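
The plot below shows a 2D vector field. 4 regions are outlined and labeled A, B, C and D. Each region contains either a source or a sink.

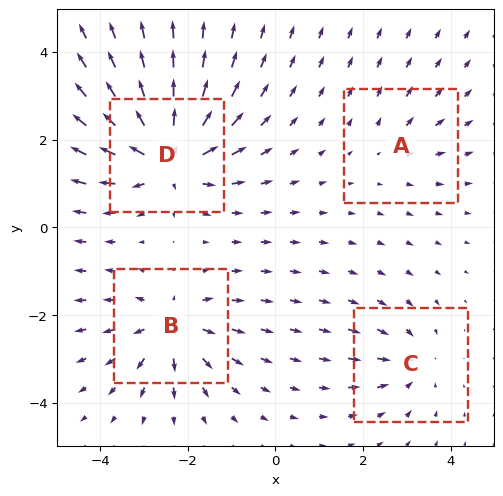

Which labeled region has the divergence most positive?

Divergence at each region's feature centre — A: about +2, B: about +5, C: about -4, D: about +8. Region D is most positive.

D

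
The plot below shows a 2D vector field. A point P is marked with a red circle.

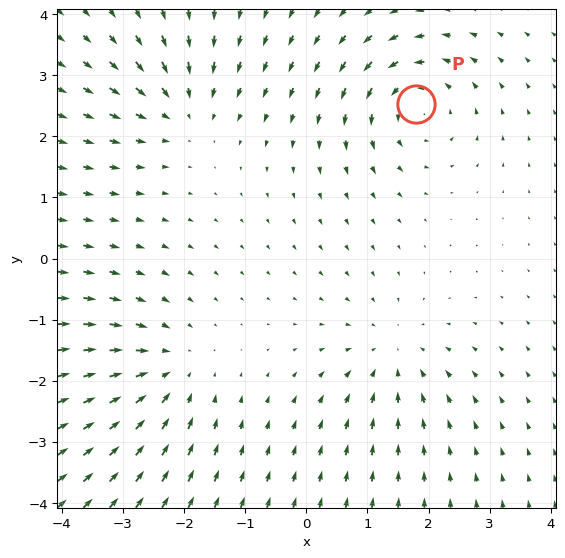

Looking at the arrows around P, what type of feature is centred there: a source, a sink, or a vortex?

At P (1.8, 2.5) the arrows circulate counterclockwise. Divergence ≈0, curl about +6 — near-zero divergence with nonzero curl is a vortex.

vortex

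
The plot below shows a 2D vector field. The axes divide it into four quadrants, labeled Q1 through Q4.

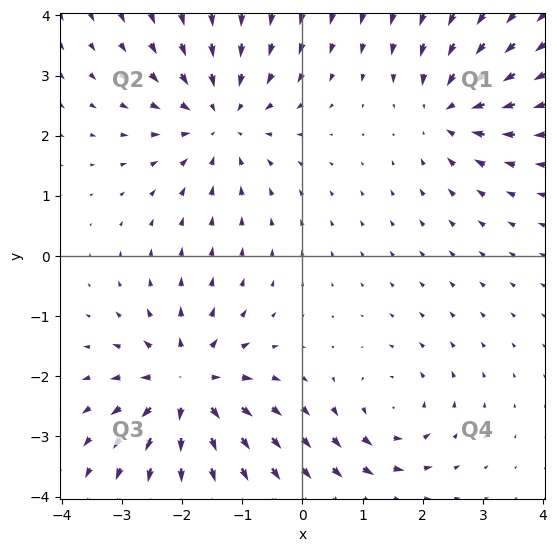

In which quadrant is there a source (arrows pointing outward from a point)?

The source sits at approximately (-1.9, -2.2), which lies in quadrant Q3. The divergence there is about +6, positive as expected for a source.

Q3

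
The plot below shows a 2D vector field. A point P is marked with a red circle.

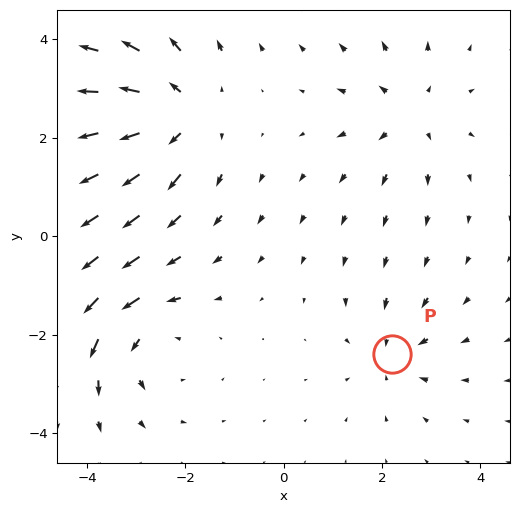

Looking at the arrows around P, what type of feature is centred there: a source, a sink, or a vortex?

sink

At P (2.2, -2.4) the arrows converge inward. Divergence about -3, curl ≈0 — negative divergence with near-zero curl is a sink.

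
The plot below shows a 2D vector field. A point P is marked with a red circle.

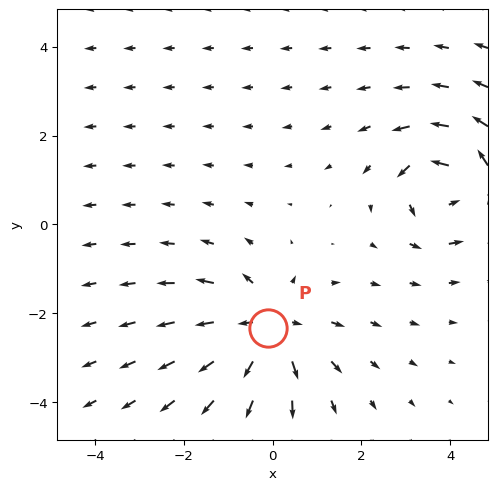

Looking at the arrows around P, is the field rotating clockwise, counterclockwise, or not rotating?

not rotating

Near P at (-0.1, -2.3) the arrows show no circulation. The curl there is ≈0.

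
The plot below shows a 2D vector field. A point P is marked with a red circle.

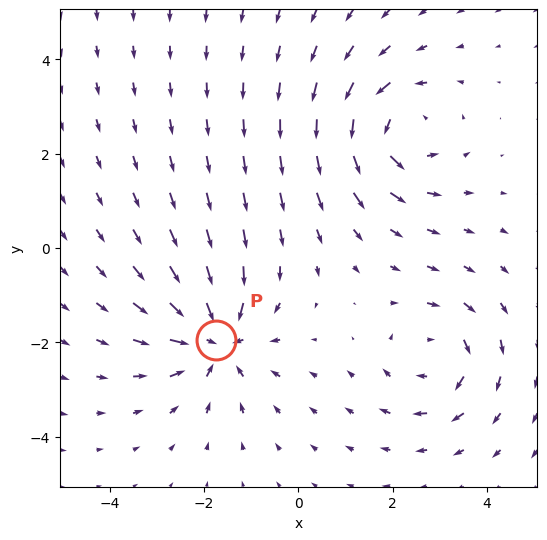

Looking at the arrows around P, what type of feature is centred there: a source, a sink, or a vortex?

sink

At P (-1.8, -2.0) the arrows converge inward. Divergence about -5, curl ≈0 — negative divergence with near-zero curl is a sink.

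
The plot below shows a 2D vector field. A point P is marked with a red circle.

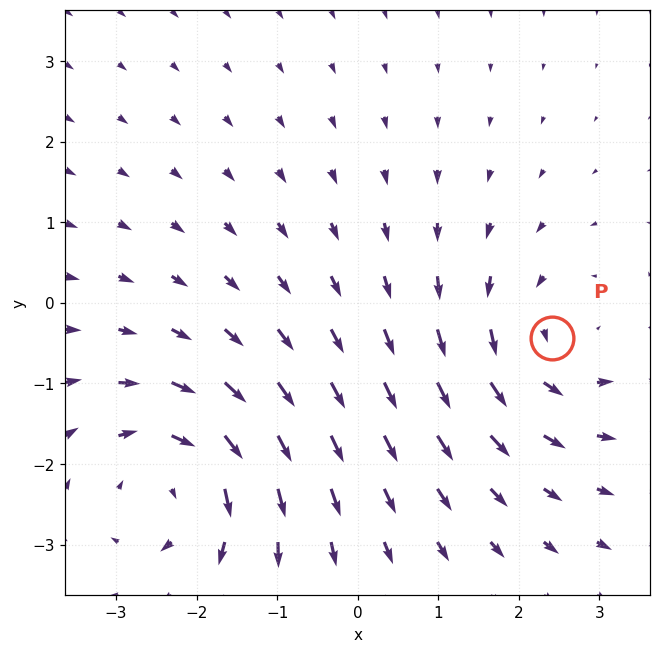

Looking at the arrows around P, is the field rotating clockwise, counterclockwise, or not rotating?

Near P at (2.4, -0.4) the arrows circulate counterclockwise. The curl (z-component) there is about +2; positive curl means counterclockwise rotation.

counterclockwise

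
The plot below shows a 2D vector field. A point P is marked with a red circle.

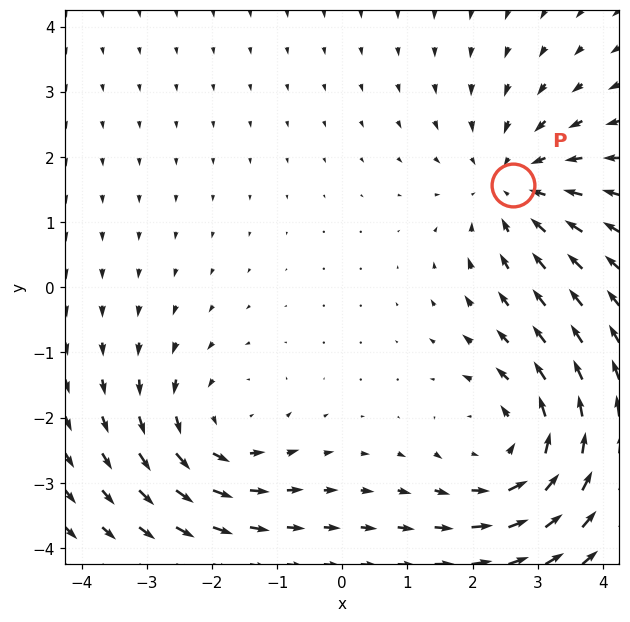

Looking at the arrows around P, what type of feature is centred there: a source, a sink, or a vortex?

At P (2.6, 1.6) the arrows converge inward. Divergence about -3, curl ≈0 — negative divergence with near-zero curl is a sink.

sink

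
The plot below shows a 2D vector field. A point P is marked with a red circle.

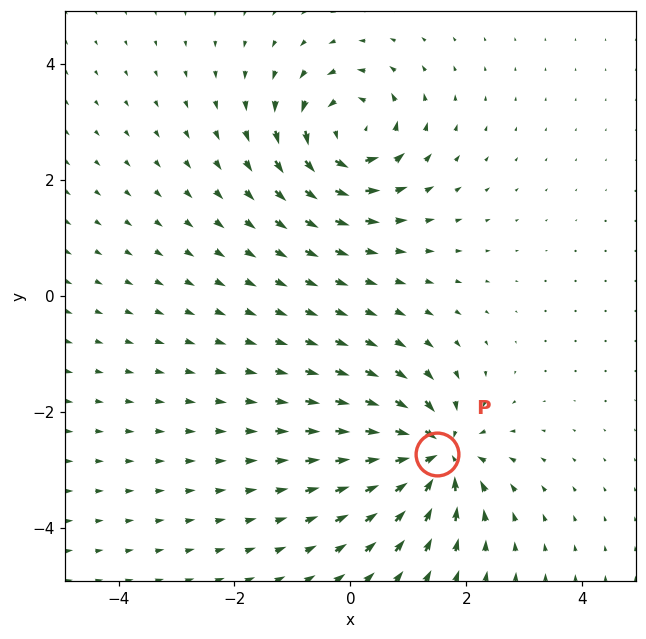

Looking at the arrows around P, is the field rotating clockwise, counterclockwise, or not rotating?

not rotating

Near P at (1.5, -2.7) the arrows show no circulation. The curl there is ≈0.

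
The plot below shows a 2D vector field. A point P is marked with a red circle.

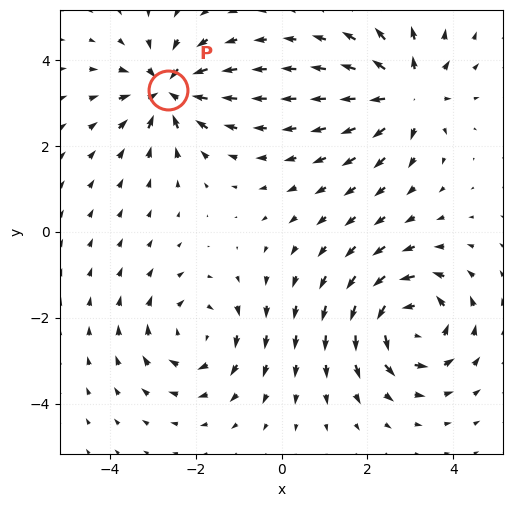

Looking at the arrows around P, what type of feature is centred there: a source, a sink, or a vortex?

sink

At P (-2.6, 3.3) the arrows converge inward. Divergence about -5, curl ≈0 — negative divergence with near-zero curl is a sink.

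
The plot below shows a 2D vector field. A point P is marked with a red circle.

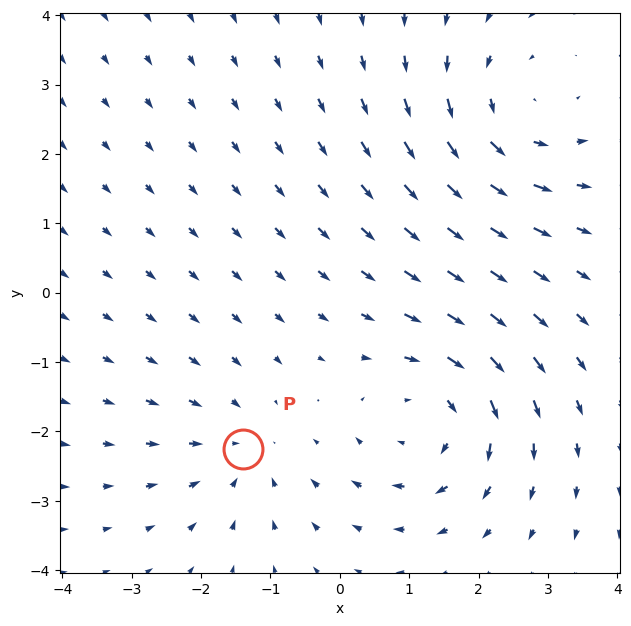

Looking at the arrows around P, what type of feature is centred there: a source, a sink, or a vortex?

sink

At P (-1.4, -2.3) the arrows converge inward. Divergence about -3, curl ≈0 — negative divergence with near-zero curl is a sink.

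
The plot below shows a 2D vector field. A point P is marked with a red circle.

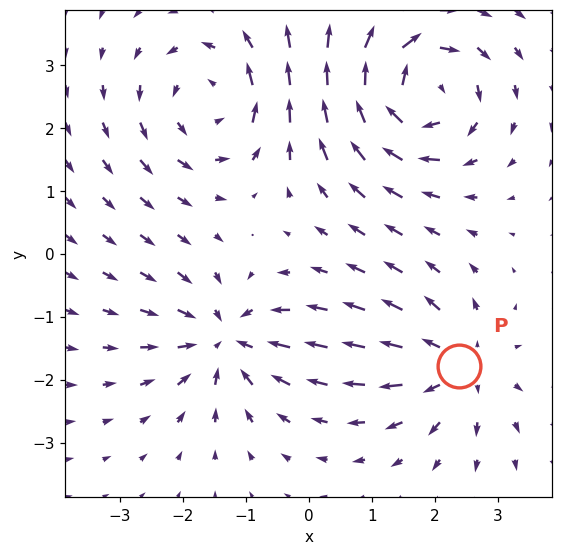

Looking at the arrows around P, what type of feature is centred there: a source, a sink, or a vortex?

At P (2.4, -1.8) the arrows spread outward. Divergence about +3, curl ≈0 — positive divergence with near-zero curl is a source.

source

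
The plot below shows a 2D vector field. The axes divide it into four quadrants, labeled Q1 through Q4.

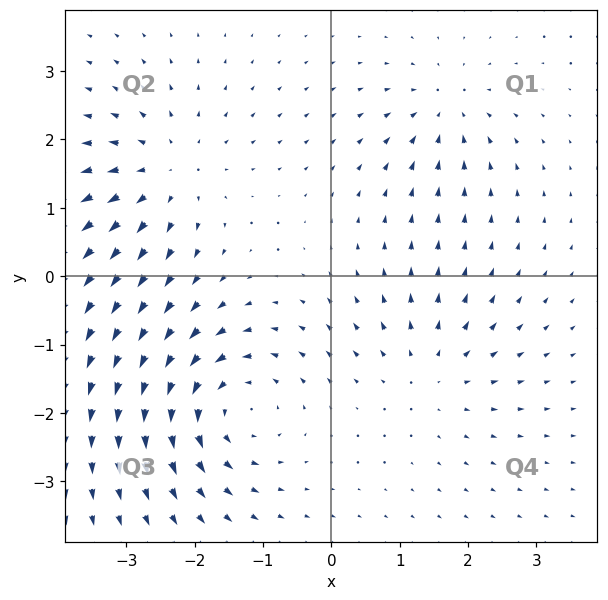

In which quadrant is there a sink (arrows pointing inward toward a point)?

The sink sits at approximately (1.7, 2.4), which lies in quadrant Q1. The divergence there is about -4, negative as expected for a sink.

Q1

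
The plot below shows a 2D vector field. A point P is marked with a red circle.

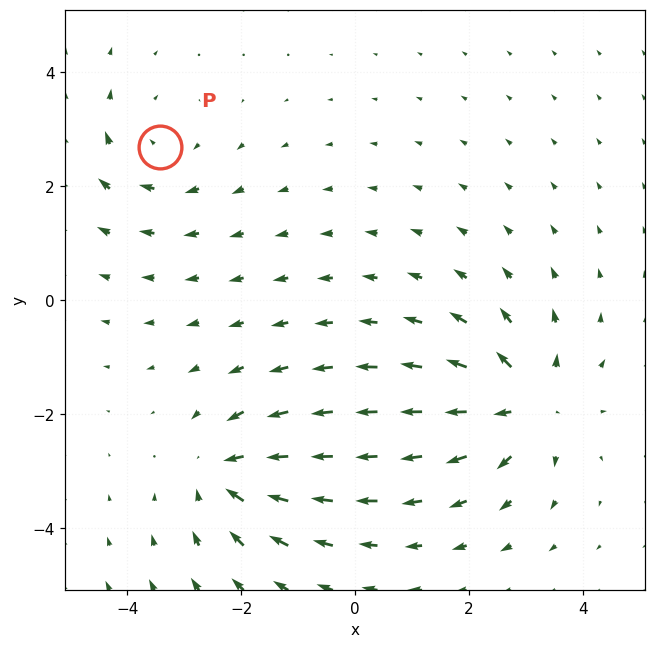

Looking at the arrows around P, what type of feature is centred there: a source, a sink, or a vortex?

vortex

At P (-3.4, 2.7) the arrows circulate clockwise. Divergence ≈0, curl about -3 — near-zero divergence with nonzero curl is a vortex.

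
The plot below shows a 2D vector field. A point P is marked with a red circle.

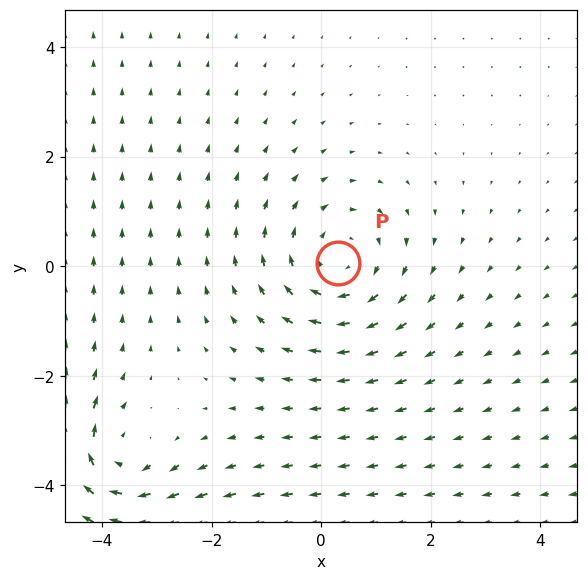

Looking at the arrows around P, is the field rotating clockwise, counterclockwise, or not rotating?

clockwise

Near P at (0.3, 0.1) the arrows circulate clockwise. The curl (z-component) there is about -3; negative curl means clockwise rotation.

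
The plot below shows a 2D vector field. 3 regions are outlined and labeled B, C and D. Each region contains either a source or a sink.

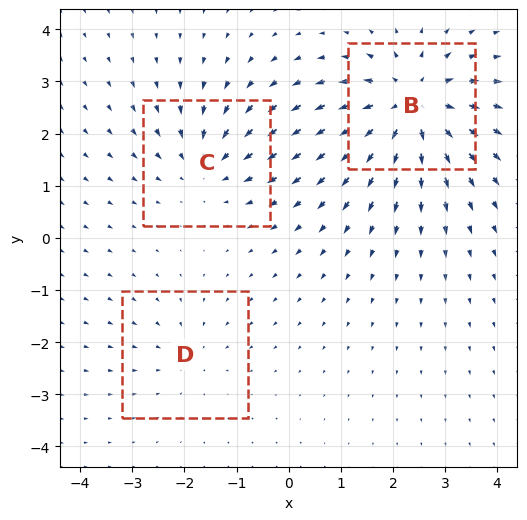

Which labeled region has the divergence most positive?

B

Divergence at each region's feature centre — B: about +5, C: about -3, D: about -2. Region B is most positive.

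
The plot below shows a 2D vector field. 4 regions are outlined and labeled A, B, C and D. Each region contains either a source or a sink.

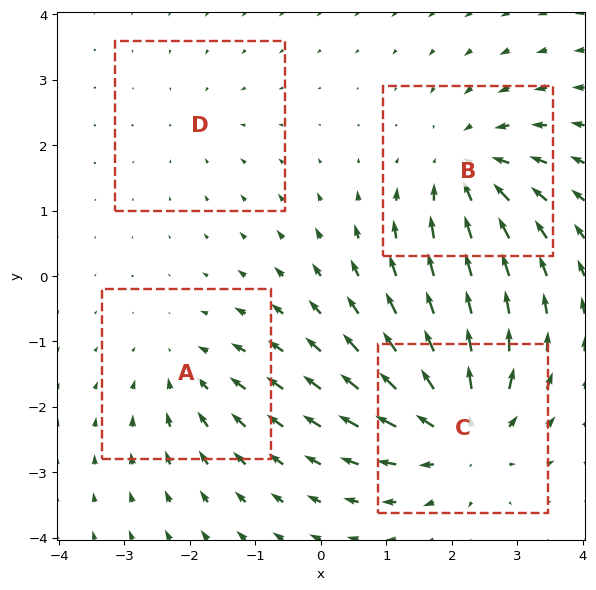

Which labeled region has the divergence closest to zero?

Divergence at each region's feature centre — A: about -3, B: about -5, C: about +6, D: about -2. Region D is closest to zero.

D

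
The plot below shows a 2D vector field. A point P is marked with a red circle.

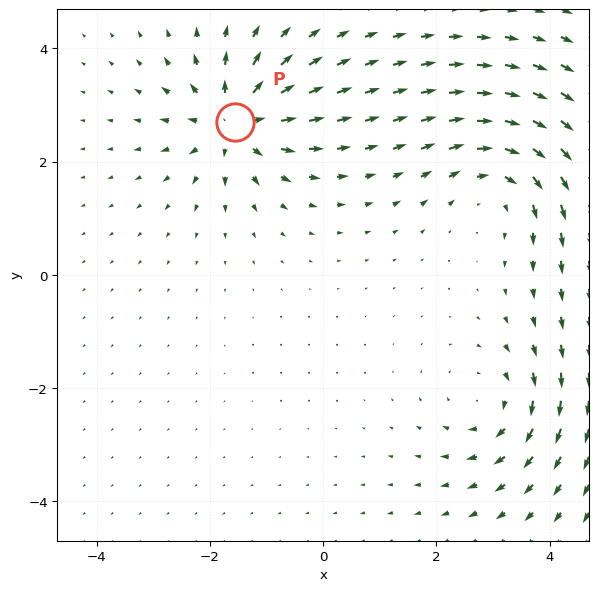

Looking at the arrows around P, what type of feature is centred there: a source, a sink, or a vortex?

At P (-1.6, 2.7) the arrows spread outward. Divergence about +5, curl ≈0 — positive divergence with near-zero curl is a source.

source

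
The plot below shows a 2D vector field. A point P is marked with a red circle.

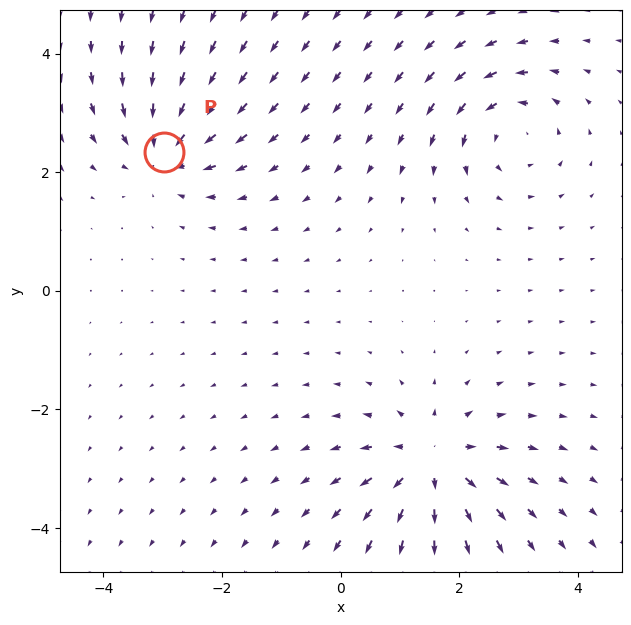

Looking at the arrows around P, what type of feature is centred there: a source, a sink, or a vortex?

At P (-3.0, 2.3) the arrows converge inward. Divergence about -5, curl ≈0 — negative divergence with near-zero curl is a sink.

sink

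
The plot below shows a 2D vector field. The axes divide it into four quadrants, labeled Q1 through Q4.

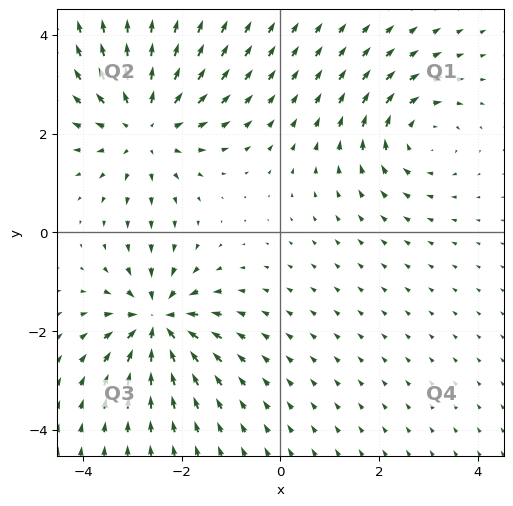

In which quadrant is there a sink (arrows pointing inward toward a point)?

Q3

The sink sits at approximately (-2.5, -1.8), which lies in quadrant Q3. The divergence there is about -5, negative as expected for a sink.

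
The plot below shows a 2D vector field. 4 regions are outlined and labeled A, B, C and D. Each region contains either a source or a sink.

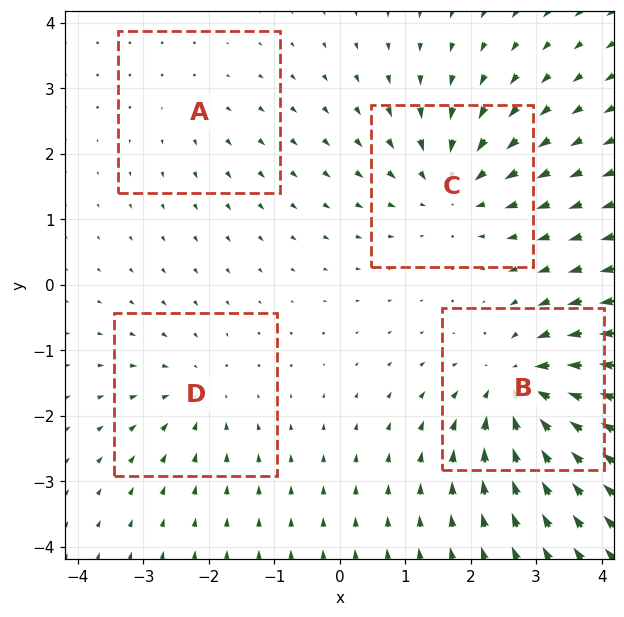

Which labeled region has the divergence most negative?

Divergence at each region's feature centre — A: about +2, B: about -7, C: about -5, D: about -4. Region B is most negative.

B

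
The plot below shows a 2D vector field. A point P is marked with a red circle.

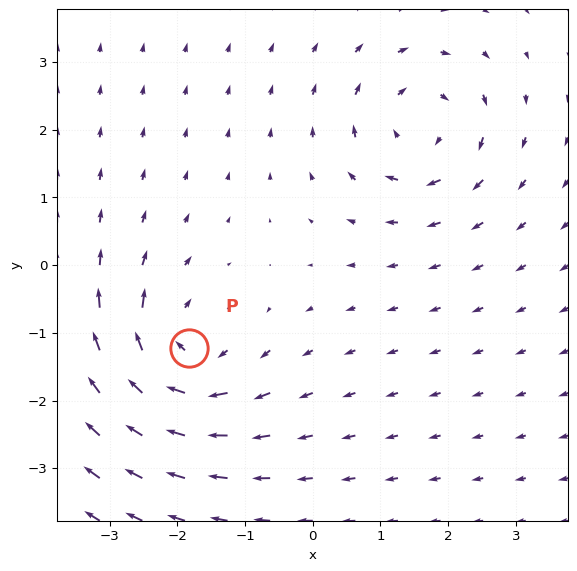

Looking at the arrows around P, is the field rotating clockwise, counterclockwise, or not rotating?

clockwise

Near P at (-1.8, -1.2) the arrows circulate clockwise. The curl (z-component) there is about -7; negative curl means clockwise rotation.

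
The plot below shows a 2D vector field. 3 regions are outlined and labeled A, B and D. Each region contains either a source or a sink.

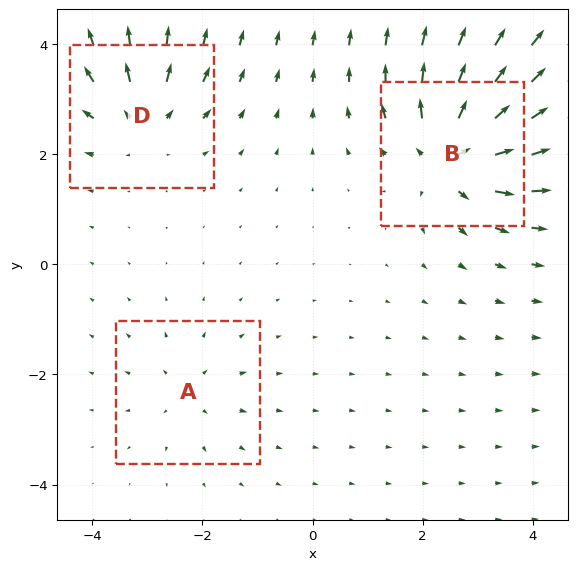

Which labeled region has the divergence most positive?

B

Divergence at each region's feature centre — A: about +2, B: about +6, D: about +4. Region B is most positive.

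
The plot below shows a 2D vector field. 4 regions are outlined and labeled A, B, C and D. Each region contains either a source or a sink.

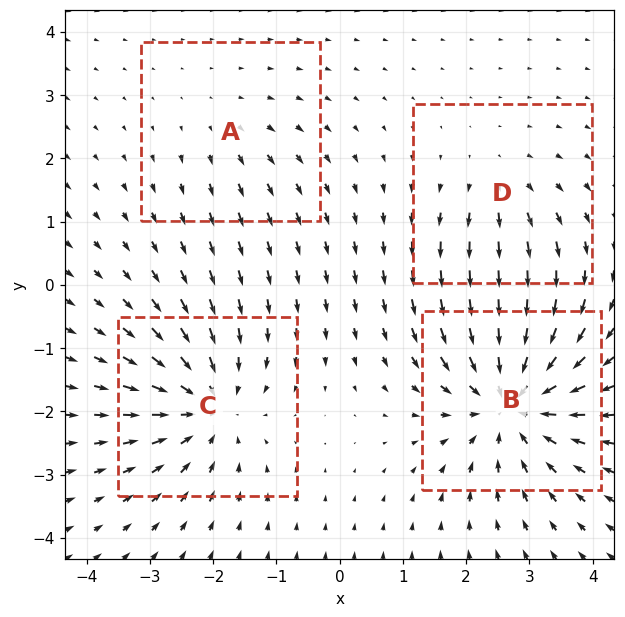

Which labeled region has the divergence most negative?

B

Divergence at each region's feature centre — A: about +2, B: about -6, C: about -5, D: about +3. Region B is most negative.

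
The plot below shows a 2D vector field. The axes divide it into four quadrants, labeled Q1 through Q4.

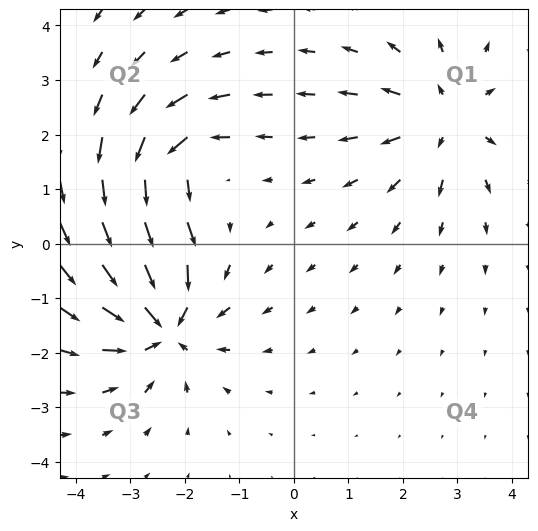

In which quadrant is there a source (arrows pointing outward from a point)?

The source sits at approximately (2.8, 2.3), which lies in quadrant Q1. The divergence there is about +4, positive as expected for a source.

Q1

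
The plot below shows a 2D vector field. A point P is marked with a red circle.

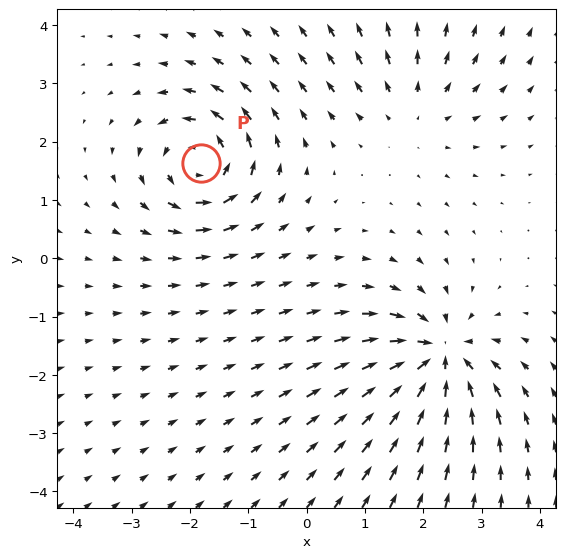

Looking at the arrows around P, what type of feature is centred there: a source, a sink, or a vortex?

At P (-1.8, 1.6) the arrows circulate counterclockwise. Divergence ≈0, curl about +6 — near-zero divergence with nonzero curl is a vortex.

vortex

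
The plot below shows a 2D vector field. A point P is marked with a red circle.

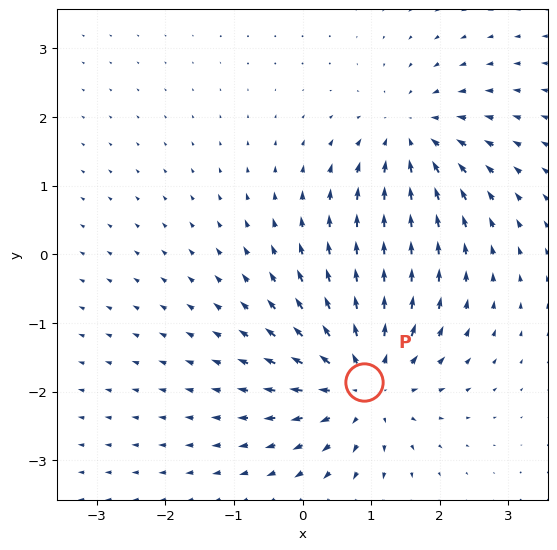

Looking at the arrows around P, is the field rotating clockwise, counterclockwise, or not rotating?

Near P at (0.9, -1.9) the arrows show no circulation. The curl there is ≈0.

not rotating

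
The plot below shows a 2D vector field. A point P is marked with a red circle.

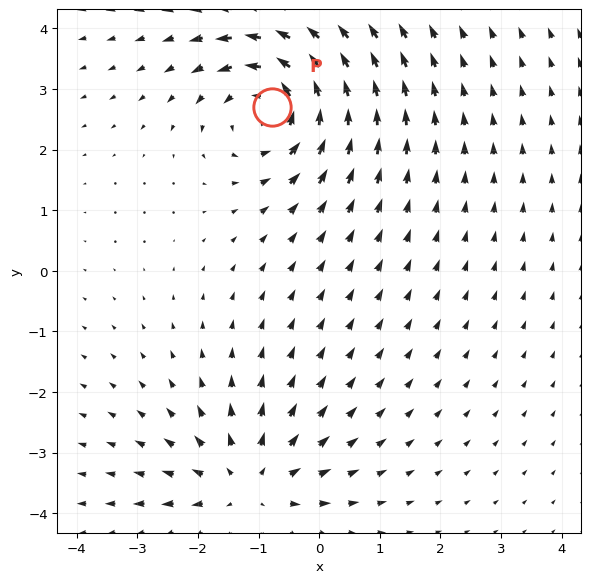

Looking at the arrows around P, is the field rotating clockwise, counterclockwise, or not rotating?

Near P at (-0.8, 2.7) the arrows circulate counterclockwise. The curl (z-component) there is about +5; positive curl means counterclockwise rotation.

counterclockwise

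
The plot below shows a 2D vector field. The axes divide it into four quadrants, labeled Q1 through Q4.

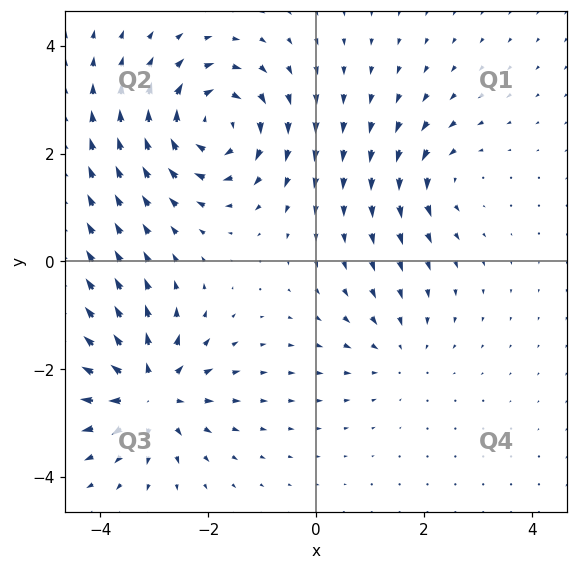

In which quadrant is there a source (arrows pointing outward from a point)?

The source sits at approximately (-3.1, -2.4), which lies in quadrant Q3. The divergence there is about +6, positive as expected for a source.

Q3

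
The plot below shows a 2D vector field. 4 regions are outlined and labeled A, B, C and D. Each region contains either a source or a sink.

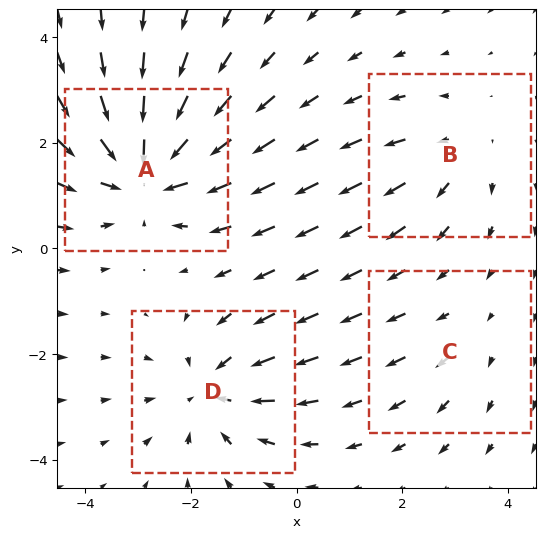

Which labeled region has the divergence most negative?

A

Divergence at each region's feature centre — A: about -6, B: about +3, C: about +2, D: about -5. Region A is most negative.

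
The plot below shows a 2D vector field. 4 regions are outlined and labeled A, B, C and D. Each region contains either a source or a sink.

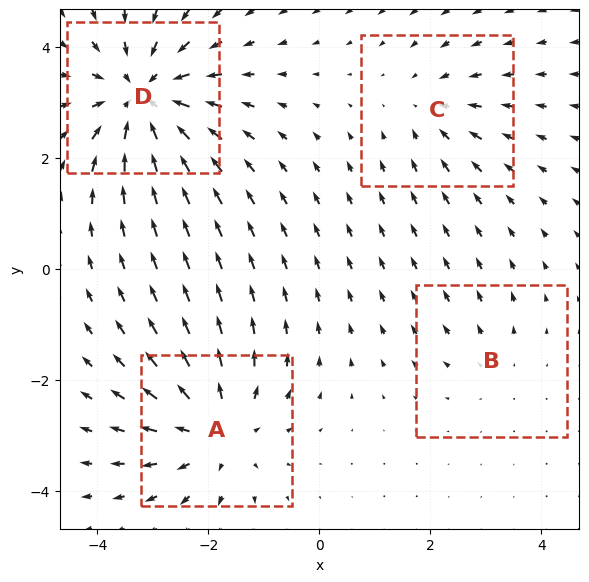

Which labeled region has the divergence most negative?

Divergence at each region's feature centre — A: about +5, B: about +2, C: about -3, D: about -6. Region D is most negative.

D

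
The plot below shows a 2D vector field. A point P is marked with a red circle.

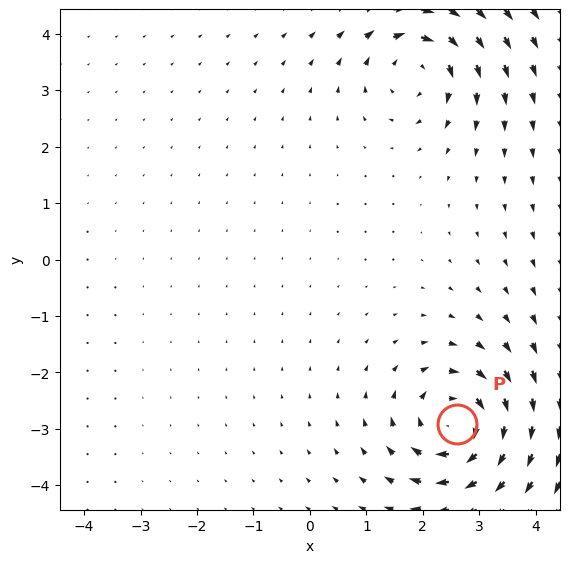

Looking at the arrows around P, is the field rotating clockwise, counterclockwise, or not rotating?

clockwise

Near P at (2.6, -2.9) the arrows circulate clockwise. The curl (z-component) there is about -5; negative curl means clockwise rotation.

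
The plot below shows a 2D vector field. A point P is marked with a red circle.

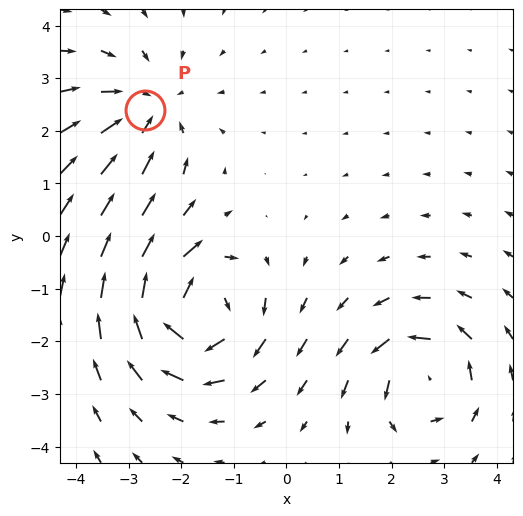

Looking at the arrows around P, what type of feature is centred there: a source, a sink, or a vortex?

At P (-2.7, 2.4) the arrows converge inward. Divergence about -3, curl ≈0 — negative divergence with near-zero curl is a sink.

sink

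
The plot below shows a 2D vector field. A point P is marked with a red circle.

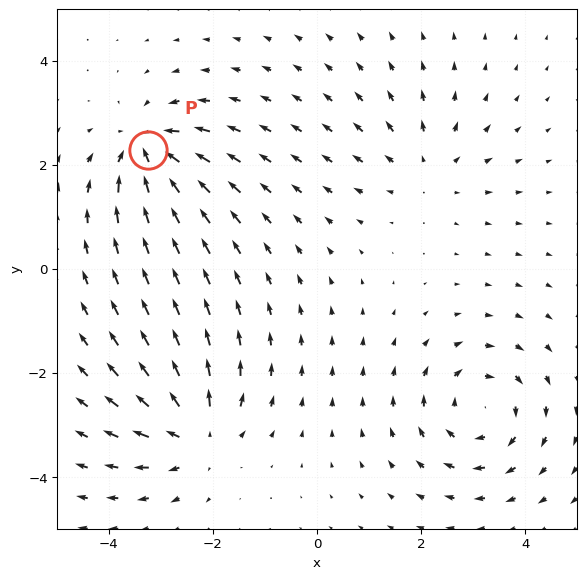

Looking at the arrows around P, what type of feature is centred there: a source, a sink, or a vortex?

sink

At P (-3.2, 2.3) the arrows converge inward. Divergence about -6, curl ≈0 — negative divergence with near-zero curl is a sink.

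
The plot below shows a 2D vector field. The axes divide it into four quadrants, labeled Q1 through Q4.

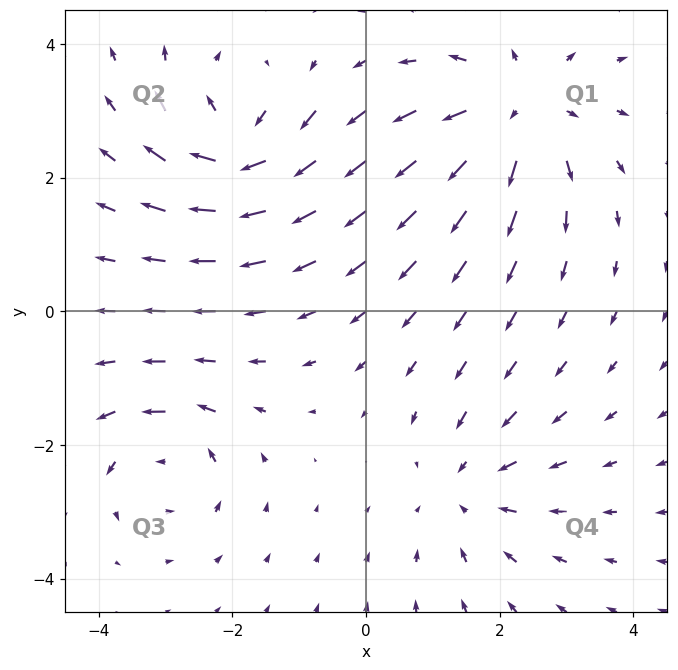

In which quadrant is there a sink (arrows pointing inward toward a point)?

The sink sits at approximately (1.5, -2.7), which lies in quadrant Q4. The divergence there is about -3, negative as expected for a sink.

Q4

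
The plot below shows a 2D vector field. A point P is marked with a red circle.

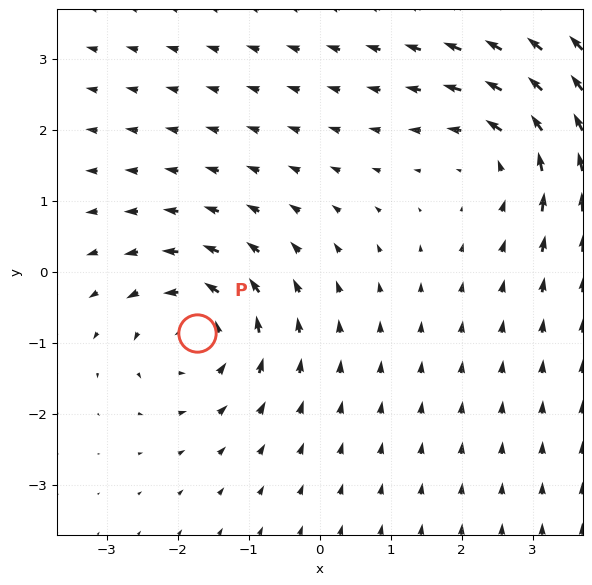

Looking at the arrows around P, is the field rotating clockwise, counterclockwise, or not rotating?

counterclockwise

Near P at (-1.7, -0.9) the arrows circulate counterclockwise. The curl (z-component) there is about +4; positive curl means counterclockwise rotation.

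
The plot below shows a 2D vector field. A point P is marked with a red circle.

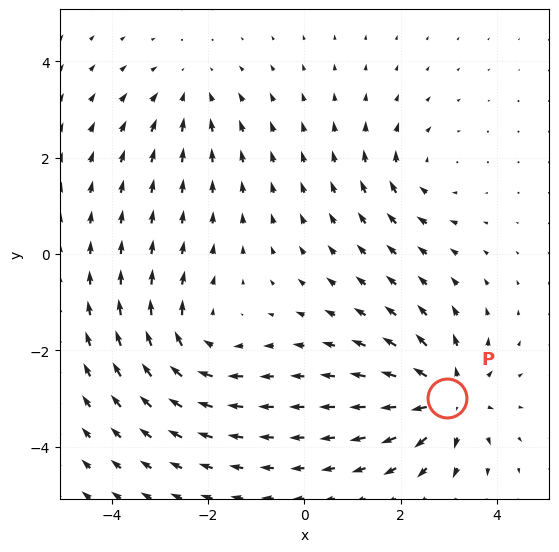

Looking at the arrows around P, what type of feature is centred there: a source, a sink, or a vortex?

At P (3.0, -3.0) the arrows spread outward. Divergence about +5, curl ≈0 — positive divergence with near-zero curl is a source.

source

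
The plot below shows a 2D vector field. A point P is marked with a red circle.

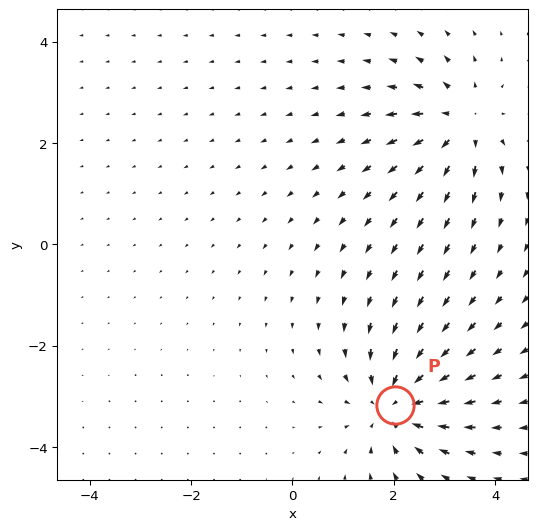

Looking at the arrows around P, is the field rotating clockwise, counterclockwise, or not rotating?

Near P at (2.0, -3.2) the arrows show no circulation. The curl there is ≈0.

not rotating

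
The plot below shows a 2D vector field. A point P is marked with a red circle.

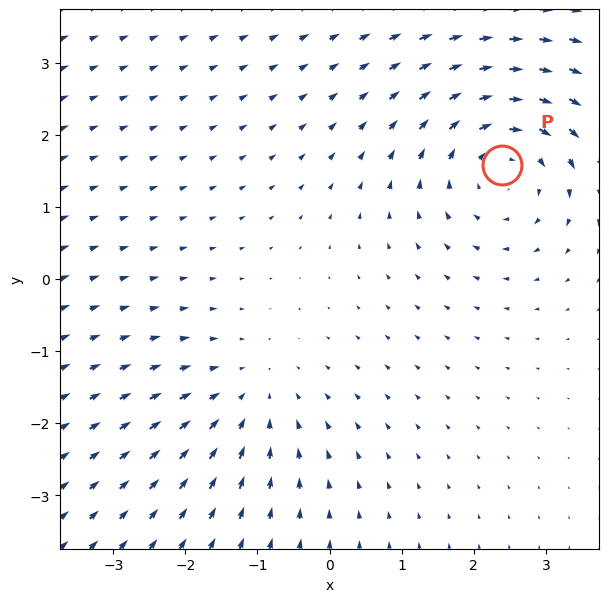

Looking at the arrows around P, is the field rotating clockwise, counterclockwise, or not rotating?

Near P at (2.4, 1.6) the arrows circulate clockwise. The curl (z-component) there is about -4; negative curl means clockwise rotation.

clockwise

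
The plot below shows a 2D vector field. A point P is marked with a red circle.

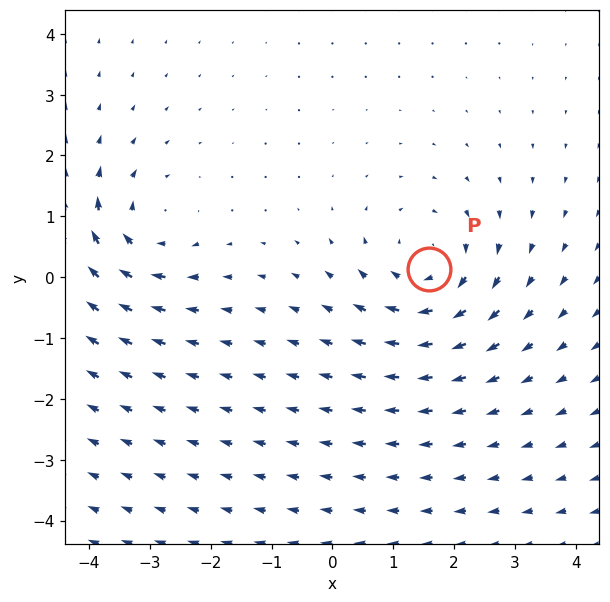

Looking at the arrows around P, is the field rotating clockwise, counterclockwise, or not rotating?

clockwise

Near P at (1.6, 0.1) the arrows circulate clockwise. The curl (z-component) there is about -4; negative curl means clockwise rotation.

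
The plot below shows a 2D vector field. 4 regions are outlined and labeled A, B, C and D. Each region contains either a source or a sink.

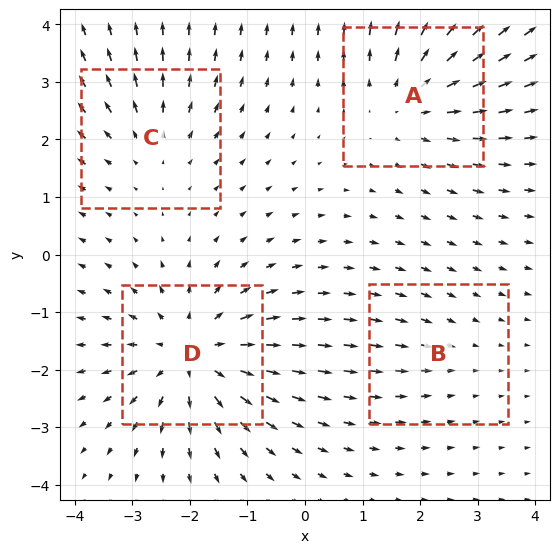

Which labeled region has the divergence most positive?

D

Divergence at each region's feature centre — A: about +4, B: about -2, C: about +3, D: about +6. Region D is most positive.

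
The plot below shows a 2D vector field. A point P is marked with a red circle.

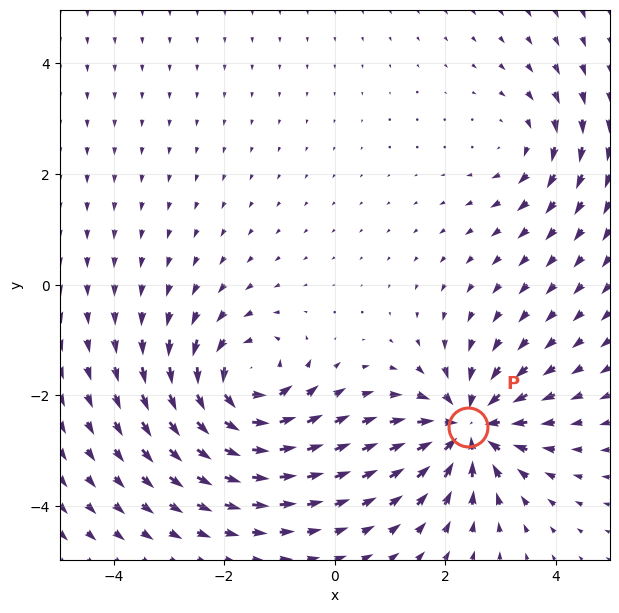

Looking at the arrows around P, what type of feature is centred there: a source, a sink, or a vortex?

sink

At P (2.4, -2.6) the arrows converge inward. Divergence about -6, curl ≈0 — negative divergence with near-zero curl is a sink.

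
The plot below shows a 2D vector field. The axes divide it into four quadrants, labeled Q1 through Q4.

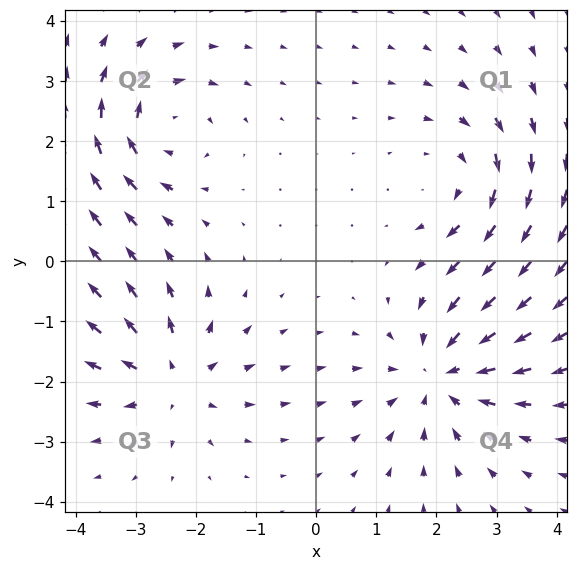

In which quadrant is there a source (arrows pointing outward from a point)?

The source sits at approximately (-2.4, -2.0), which lies in quadrant Q3. The divergence there is about +5, positive as expected for a source.

Q3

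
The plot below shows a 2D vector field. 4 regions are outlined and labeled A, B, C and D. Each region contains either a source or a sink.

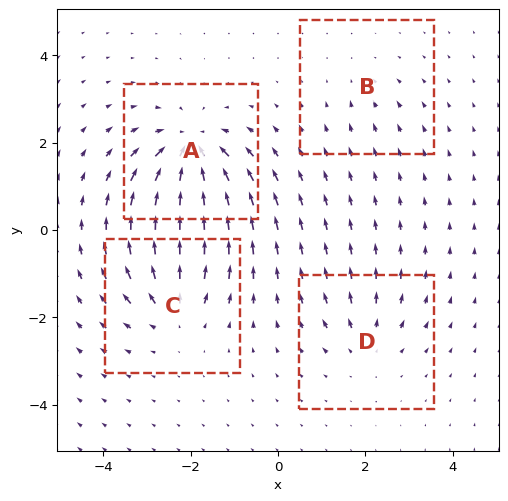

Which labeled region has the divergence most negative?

Divergence at each region's feature centre — A: about -7, B: about -2, C: about +5, D: about +4. Region A is most negative.

A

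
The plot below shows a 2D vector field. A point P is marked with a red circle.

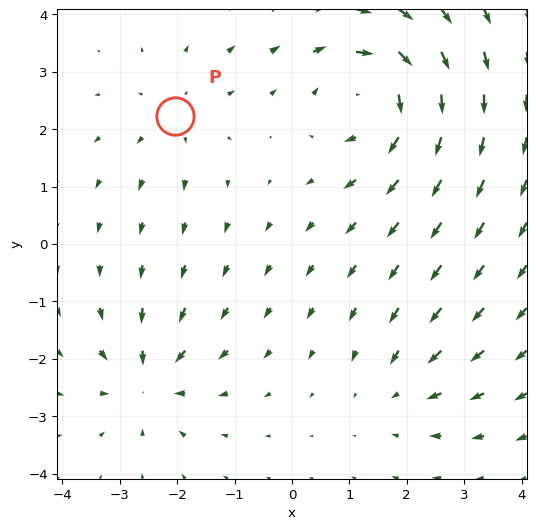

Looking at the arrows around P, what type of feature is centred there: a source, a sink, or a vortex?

At P (-2.0, 2.2) the arrows spread outward. Divergence about +2, curl ≈0 — positive divergence with near-zero curl is a source.

source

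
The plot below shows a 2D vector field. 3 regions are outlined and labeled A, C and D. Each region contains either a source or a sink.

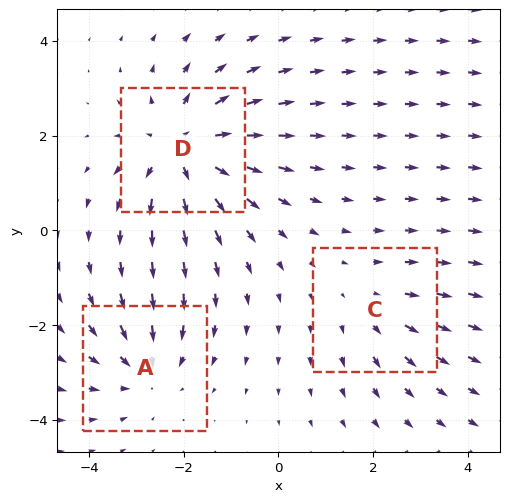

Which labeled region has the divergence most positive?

D

Divergence at each region's feature centre — A: about -3, C: about +2, D: about +4. Region D is most positive.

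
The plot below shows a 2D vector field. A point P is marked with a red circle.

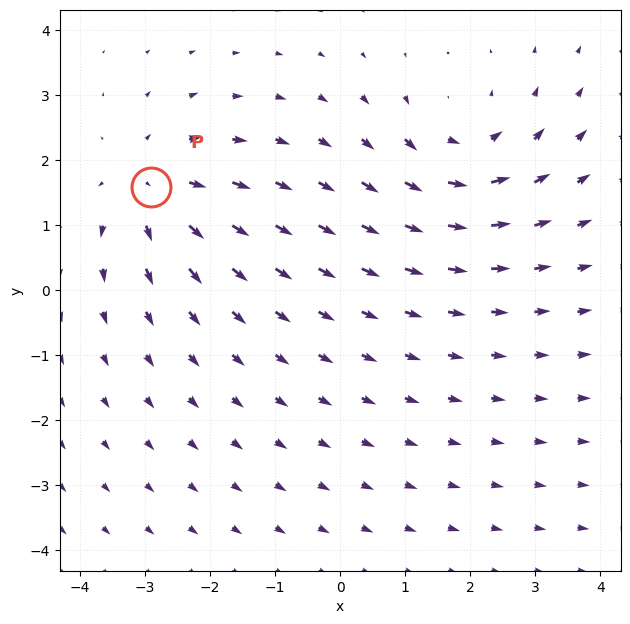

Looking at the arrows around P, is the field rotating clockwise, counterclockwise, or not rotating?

Near P at (-2.9, 1.6) the arrows show no circulation. The curl there is ≈0.

not rotating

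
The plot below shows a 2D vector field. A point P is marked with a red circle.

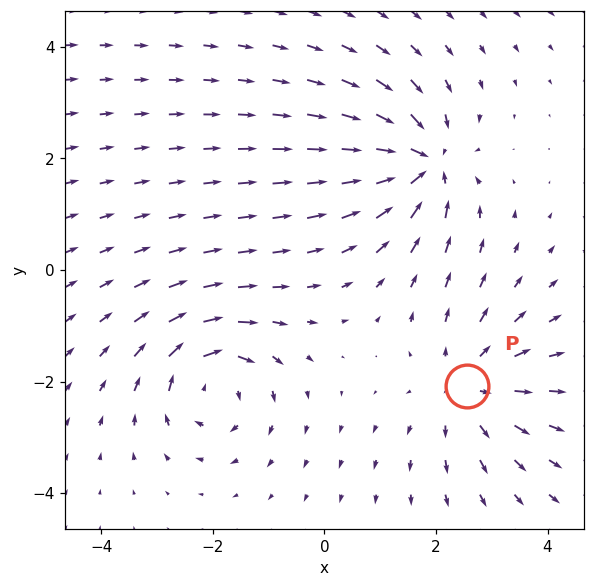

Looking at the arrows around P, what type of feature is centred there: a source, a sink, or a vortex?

At P (2.6, -2.1) the arrows spread outward. Divergence about +3, curl ≈0 — positive divergence with near-zero curl is a source.

source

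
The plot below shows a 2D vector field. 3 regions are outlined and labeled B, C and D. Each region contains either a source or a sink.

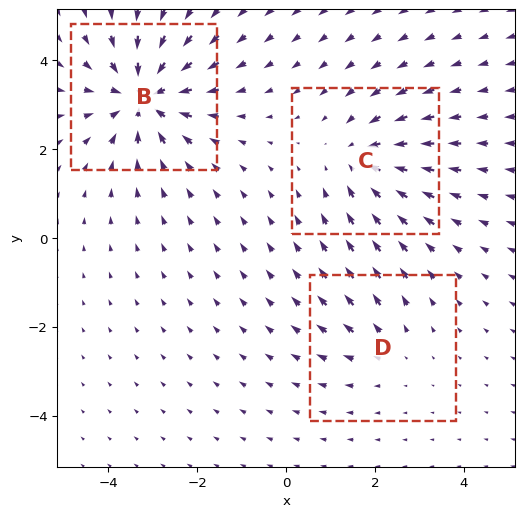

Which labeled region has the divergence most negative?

Divergence at each region's feature centre — B: about -5, C: about -3, D: about +2. Region B is most negative.

B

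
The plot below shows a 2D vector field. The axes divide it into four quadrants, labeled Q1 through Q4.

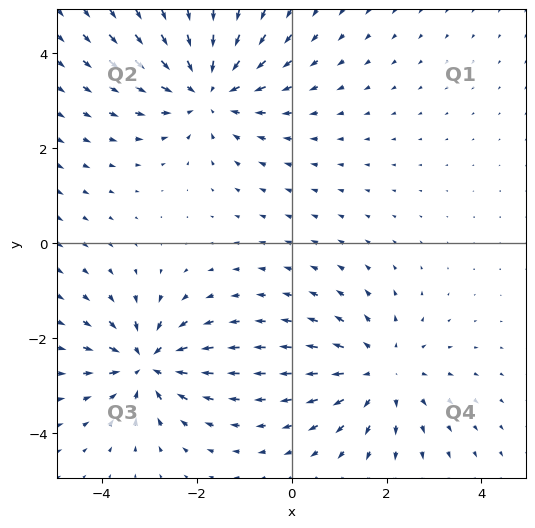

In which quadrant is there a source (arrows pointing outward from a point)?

Q4

The source sits at approximately (1.9, -2.7), which lies in quadrant Q4. The divergence there is about +3, positive as expected for a source.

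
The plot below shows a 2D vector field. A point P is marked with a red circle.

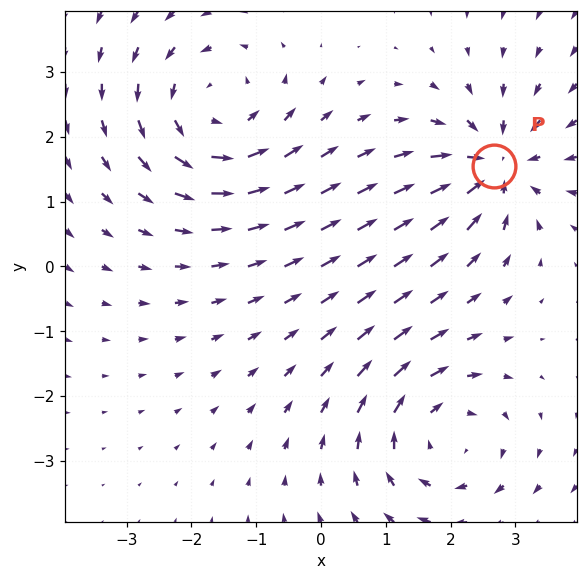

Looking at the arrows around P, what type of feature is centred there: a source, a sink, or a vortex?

sink

At P (2.7, 1.5) the arrows converge inward. Divergence about -5, curl ≈0 — negative divergence with near-zero curl is a sink.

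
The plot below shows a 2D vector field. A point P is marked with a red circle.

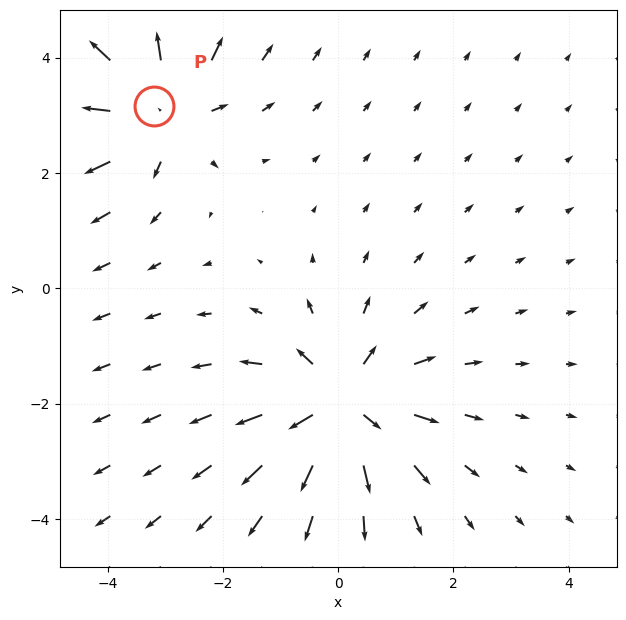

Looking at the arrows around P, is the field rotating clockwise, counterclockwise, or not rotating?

not rotating

Near P at (-3.2, 3.2) the arrows show no circulation. The curl there is ≈0.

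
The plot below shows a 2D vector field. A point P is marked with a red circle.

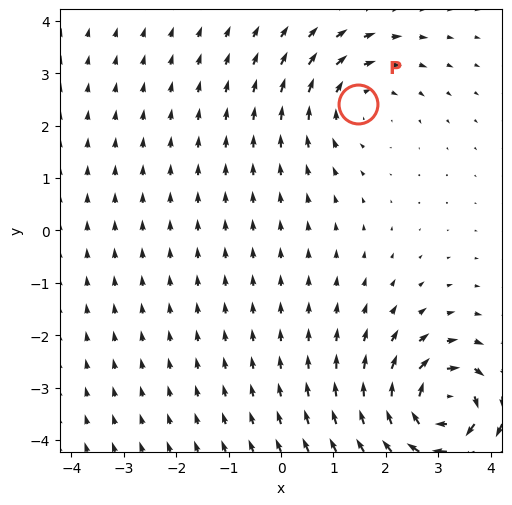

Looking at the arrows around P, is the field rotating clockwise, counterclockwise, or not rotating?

Near P at (1.5, 2.4) the arrows circulate clockwise. The curl (z-component) there is about -3; negative curl means clockwise rotation.

clockwise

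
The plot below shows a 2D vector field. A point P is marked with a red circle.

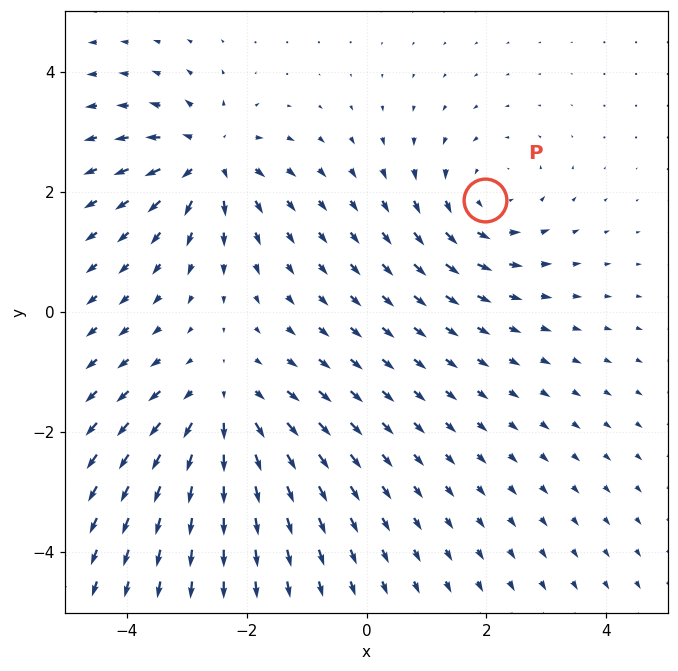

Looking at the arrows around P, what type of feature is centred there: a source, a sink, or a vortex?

vortex

At P (2.0, 1.9) the arrows circulate counterclockwise. Divergence ≈0, curl about +4 — near-zero divergence with nonzero curl is a vortex.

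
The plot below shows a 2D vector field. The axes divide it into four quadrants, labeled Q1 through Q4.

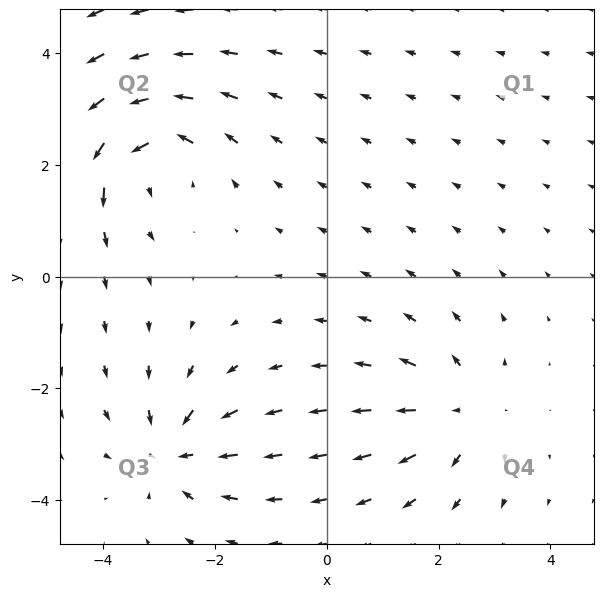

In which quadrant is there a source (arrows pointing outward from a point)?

The source sits at approximately (2.4, -2.4), which lies in quadrant Q4. The divergence there is about +3, positive as expected for a source.

Q4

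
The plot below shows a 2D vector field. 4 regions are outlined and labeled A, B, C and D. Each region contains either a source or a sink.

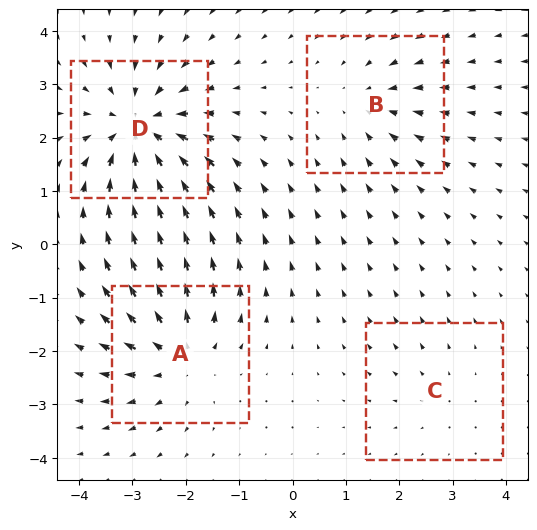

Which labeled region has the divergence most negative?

D

Divergence at each region's feature centre — A: about +5, B: about -3, C: about +2, D: about -7. Region D is most negative.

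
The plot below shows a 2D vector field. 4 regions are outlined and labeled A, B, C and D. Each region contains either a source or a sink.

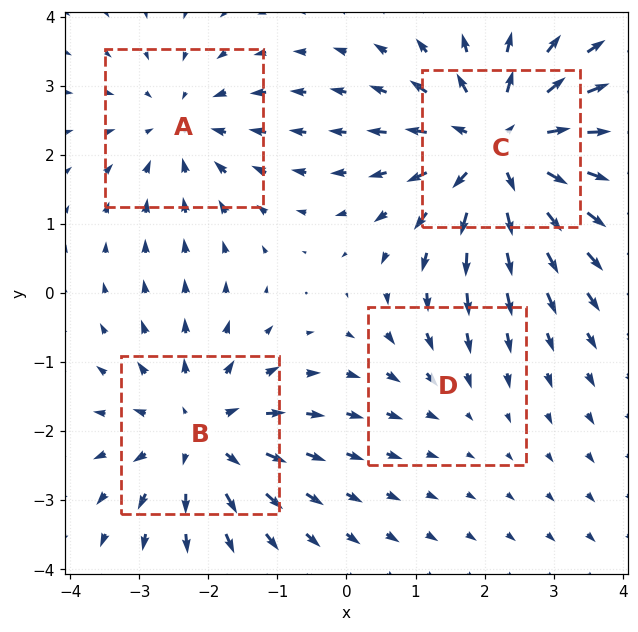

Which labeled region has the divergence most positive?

Divergence at each region's feature centre — A: about -3, B: about +4, C: about +6, D: about -2. Region C is most positive.

C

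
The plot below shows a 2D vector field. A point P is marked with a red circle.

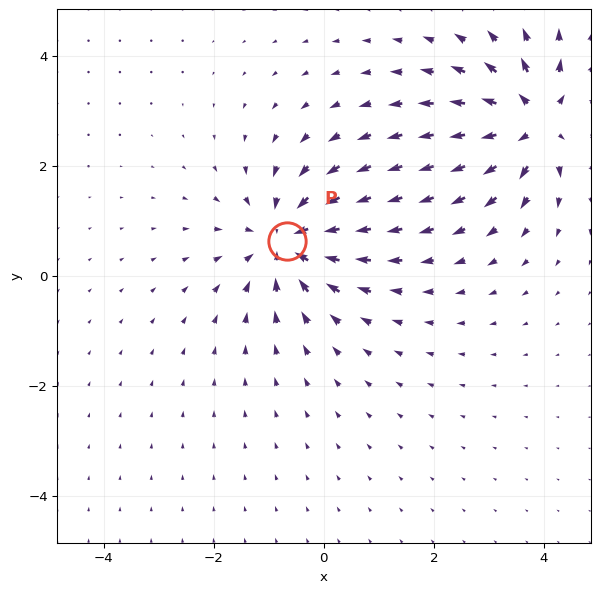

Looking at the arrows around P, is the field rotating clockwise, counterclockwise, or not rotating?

not rotating

Near P at (-0.7, 0.6) the arrows show no circulation. The curl there is ≈0.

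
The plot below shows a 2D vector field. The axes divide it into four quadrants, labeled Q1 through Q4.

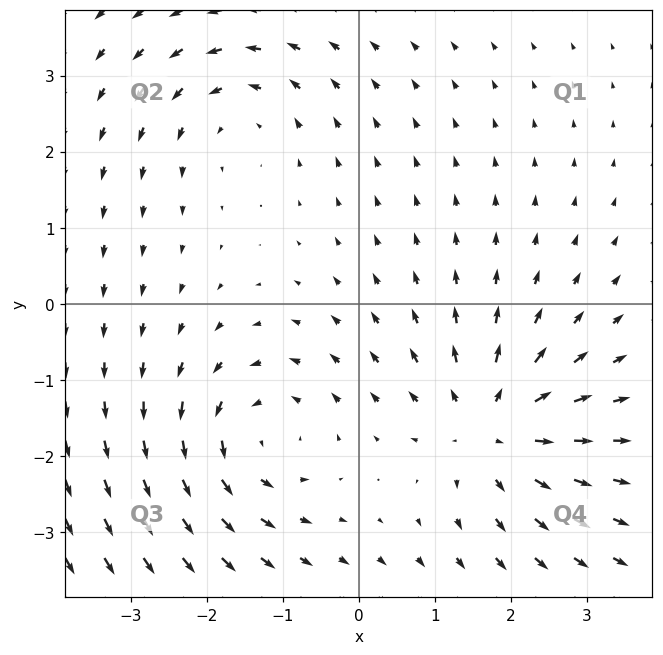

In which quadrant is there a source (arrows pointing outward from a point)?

Q4

The source sits at approximately (1.8, -1.6), which lies in quadrant Q4. The divergence there is about +5, positive as expected for a source.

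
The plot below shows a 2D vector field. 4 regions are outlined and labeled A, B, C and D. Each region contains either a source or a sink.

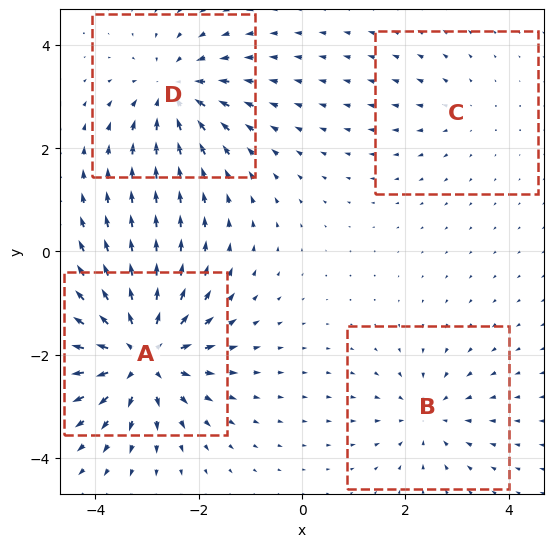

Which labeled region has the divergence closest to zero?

Divergence at each region's feature centre — A: about +8, B: about -4, C: about +2, D: about -5. Region C is closest to zero.

C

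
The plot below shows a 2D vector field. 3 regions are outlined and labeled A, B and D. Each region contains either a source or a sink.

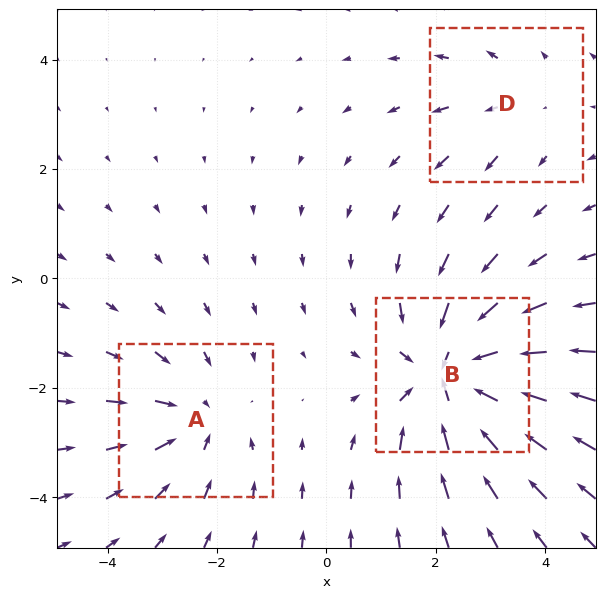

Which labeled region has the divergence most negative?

B

Divergence at each region's feature centre — A: about -3, B: about -5, D: about +2. Region B is most negative.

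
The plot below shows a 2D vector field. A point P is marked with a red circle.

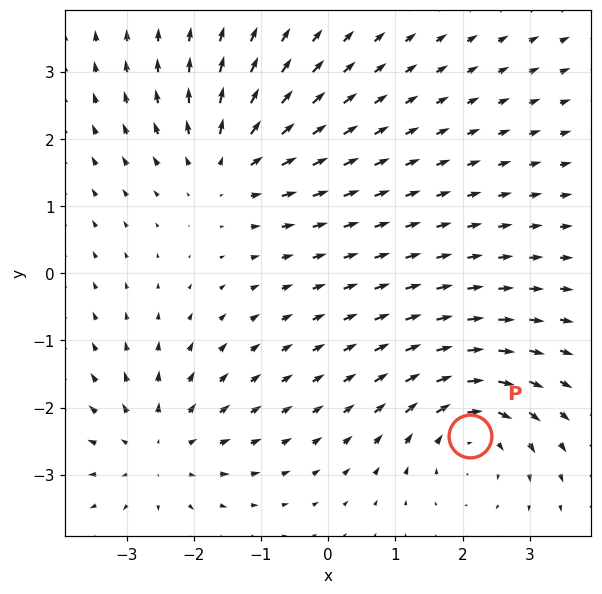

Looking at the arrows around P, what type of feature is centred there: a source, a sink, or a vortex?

At P (2.1, -2.4) the arrows circulate clockwise. Divergence ≈0, curl about -5 — near-zero divergence with nonzero curl is a vortex.

vortex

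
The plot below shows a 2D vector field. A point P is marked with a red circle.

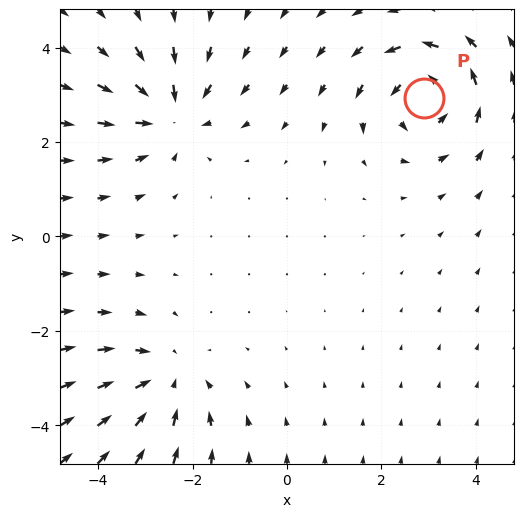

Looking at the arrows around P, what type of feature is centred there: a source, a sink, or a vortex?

At P (2.9, 2.9) the arrows circulate counterclockwise. Divergence ≈0, curl about +6 — near-zero divergence with nonzero curl is a vortex.

vortex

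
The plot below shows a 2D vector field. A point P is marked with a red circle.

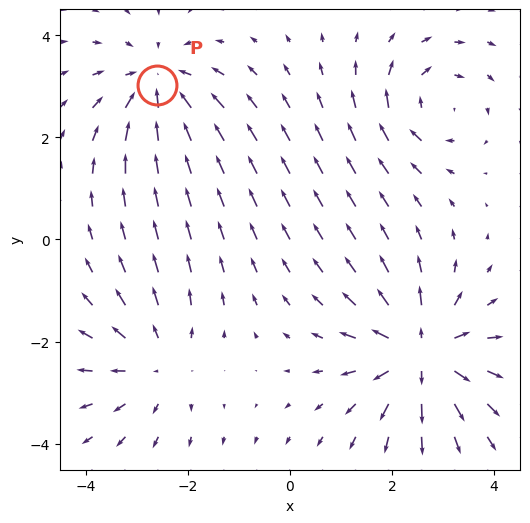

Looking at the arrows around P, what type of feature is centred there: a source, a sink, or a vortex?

sink

At P (-2.6, 3.0) the arrows converge inward. Divergence about -4, curl ≈0 — negative divergence with near-zero curl is a sink.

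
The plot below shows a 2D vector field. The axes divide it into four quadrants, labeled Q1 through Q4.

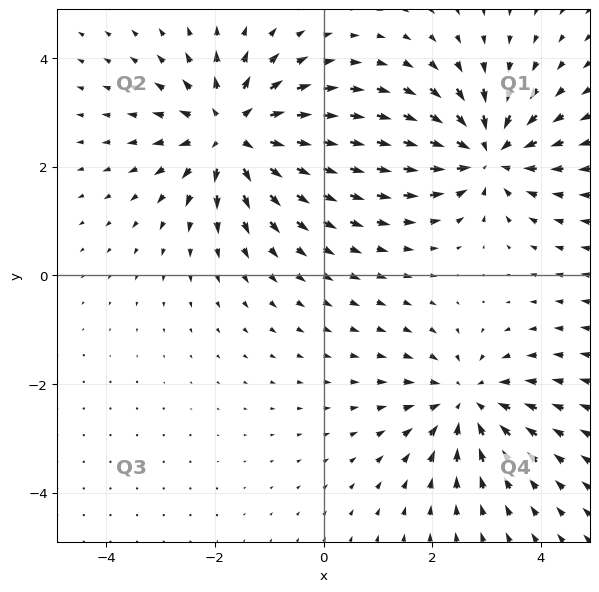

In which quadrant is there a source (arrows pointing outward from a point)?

Q2

The source sits at approximately (-1.7, 2.6), which lies in quadrant Q2. The divergence there is about +6, positive as expected for a source.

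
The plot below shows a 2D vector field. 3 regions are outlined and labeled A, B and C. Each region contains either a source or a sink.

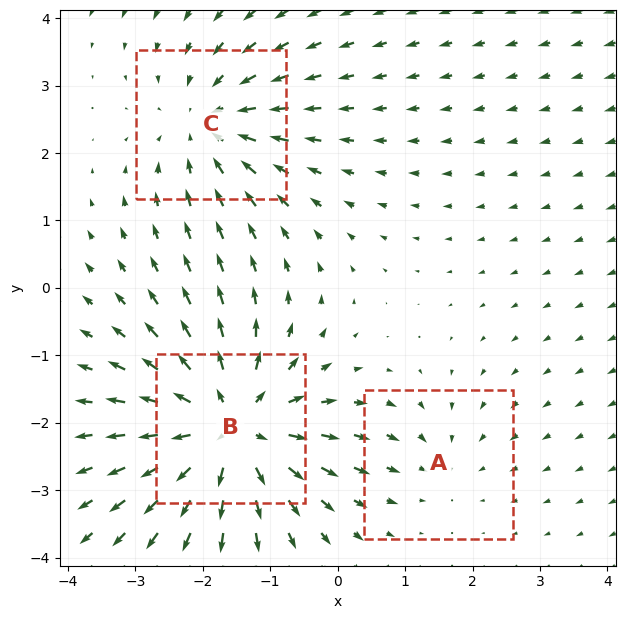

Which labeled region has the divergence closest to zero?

A

Divergence at each region's feature centre — A: about -2, B: about +5, C: about -3. Region A is closest to zero.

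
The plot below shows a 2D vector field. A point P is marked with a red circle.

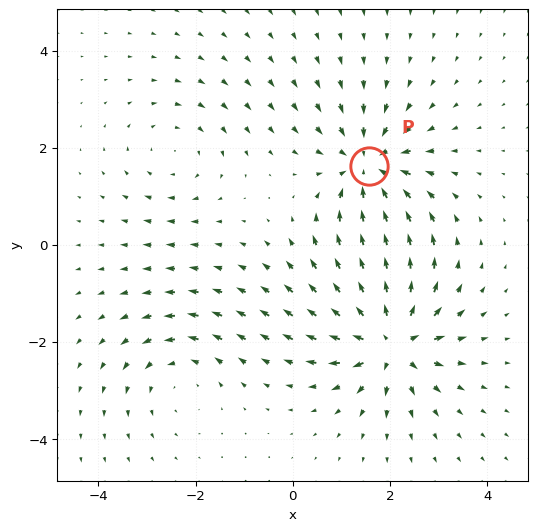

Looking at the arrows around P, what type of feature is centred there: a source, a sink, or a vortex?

sink

At P (1.6, 1.6) the arrows converge inward. Divergence about -5, curl ≈0 — negative divergence with near-zero curl is a sink.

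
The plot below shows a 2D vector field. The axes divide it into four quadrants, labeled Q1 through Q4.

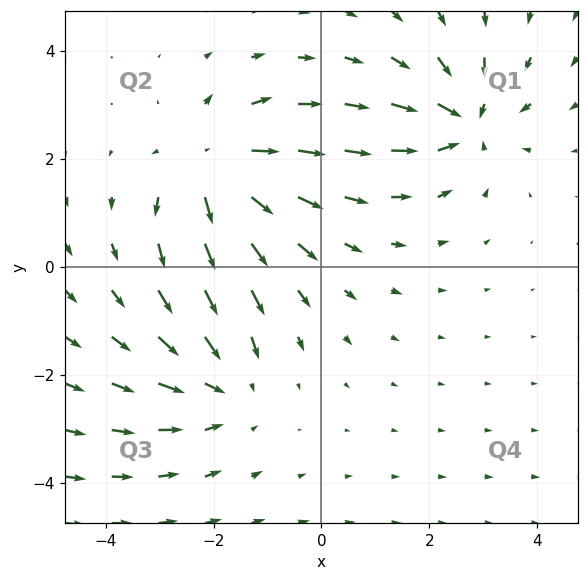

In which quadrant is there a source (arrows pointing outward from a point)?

Q2

The source sits at approximately (-2.0, 1.9), which lies in quadrant Q2. The divergence there is about +5, positive as expected for a source.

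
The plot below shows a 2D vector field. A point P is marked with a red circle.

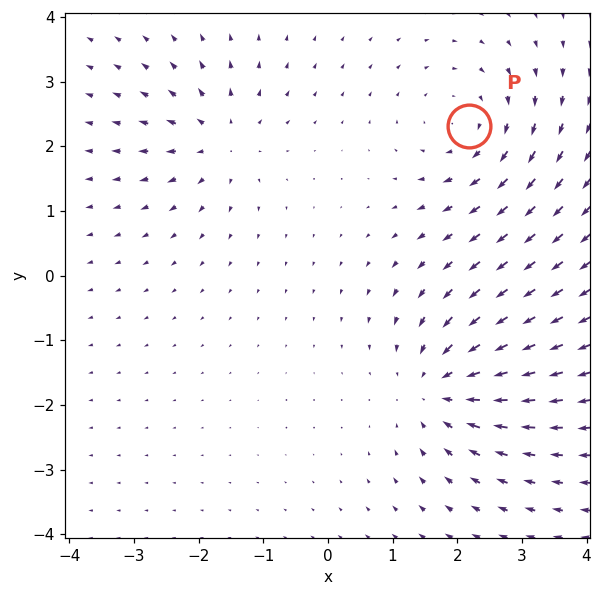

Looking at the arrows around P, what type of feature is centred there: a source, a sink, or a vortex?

vortex

At P (2.2, 2.3) the arrows circulate clockwise. Divergence ≈0, curl about -3 — near-zero divergence with nonzero curl is a vortex.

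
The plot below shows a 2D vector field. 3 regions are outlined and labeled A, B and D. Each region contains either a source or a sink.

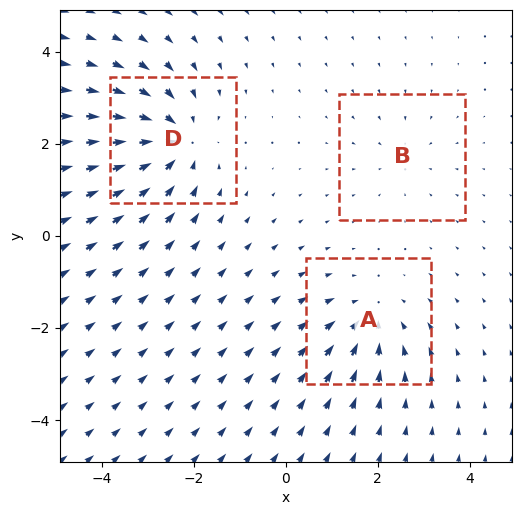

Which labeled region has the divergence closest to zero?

B

Divergence at each region's feature centre — A: about -3, B: about -2, D: about -5. Region B is closest to zero.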